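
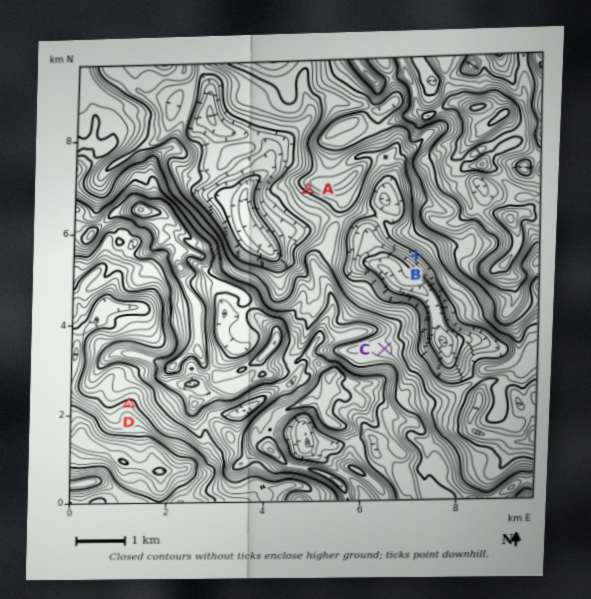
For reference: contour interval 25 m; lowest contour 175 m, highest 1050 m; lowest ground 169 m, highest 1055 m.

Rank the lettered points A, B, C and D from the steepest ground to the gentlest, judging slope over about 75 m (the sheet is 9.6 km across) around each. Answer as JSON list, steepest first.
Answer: ["B", "A", "D", "C"]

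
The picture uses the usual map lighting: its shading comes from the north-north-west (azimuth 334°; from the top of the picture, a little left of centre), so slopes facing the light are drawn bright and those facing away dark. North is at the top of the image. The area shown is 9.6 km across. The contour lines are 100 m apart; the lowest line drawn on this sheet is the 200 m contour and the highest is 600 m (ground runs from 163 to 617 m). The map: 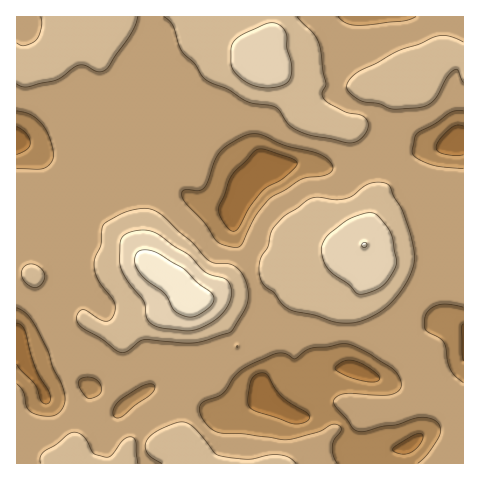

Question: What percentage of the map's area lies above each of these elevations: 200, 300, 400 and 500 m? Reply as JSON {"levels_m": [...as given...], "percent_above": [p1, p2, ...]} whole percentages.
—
{"levels_m": [200, 300, 400, 500], "percent_above": [96, 83, 30, 7]}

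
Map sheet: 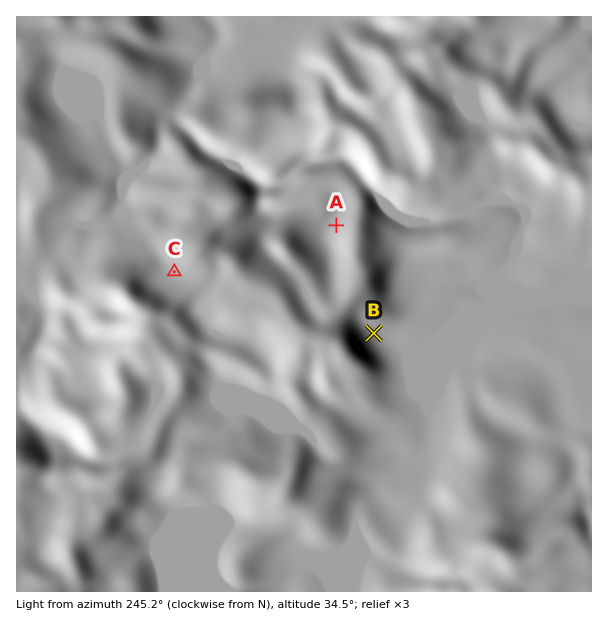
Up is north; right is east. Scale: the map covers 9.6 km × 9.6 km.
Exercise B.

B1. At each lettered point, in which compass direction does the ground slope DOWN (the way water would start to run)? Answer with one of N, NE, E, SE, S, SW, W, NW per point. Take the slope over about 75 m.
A NW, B SE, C NW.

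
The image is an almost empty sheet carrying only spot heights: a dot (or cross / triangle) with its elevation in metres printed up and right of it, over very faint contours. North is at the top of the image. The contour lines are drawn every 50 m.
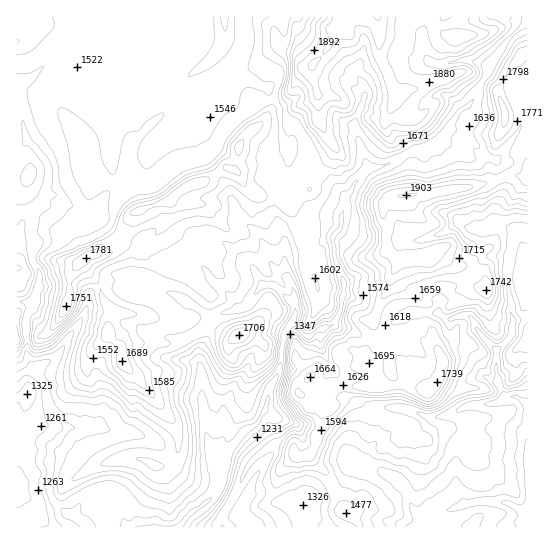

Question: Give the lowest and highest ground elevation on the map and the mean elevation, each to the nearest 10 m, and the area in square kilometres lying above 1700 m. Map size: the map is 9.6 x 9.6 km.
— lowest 1090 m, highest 2010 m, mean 1520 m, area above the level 14.9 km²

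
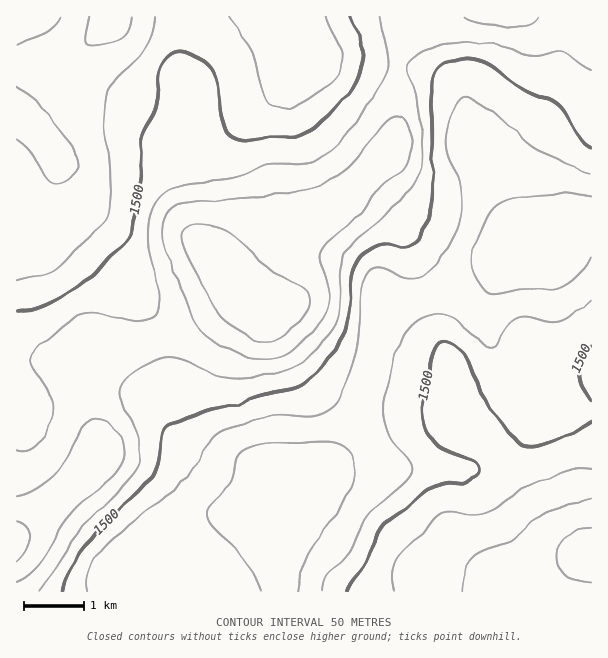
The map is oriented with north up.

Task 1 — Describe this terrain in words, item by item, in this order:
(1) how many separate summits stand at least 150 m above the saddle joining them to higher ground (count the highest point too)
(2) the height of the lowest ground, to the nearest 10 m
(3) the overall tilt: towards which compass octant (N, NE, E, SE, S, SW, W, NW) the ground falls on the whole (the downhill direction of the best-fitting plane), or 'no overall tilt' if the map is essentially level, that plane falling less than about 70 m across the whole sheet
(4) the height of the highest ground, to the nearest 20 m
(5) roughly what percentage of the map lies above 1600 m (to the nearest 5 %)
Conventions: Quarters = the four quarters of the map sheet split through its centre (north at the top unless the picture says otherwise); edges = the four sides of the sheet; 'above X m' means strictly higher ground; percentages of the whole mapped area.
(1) Counting only tops that stand 150 m proud, the map has 2 summits.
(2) About 1360 m is the lowest elevation on the sheet.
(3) No overall tilt - high and low ground are spread across the sheet.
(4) The highest ground is at about 1680 m.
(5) Roughly 15 % of the ground is higher than 1600 m.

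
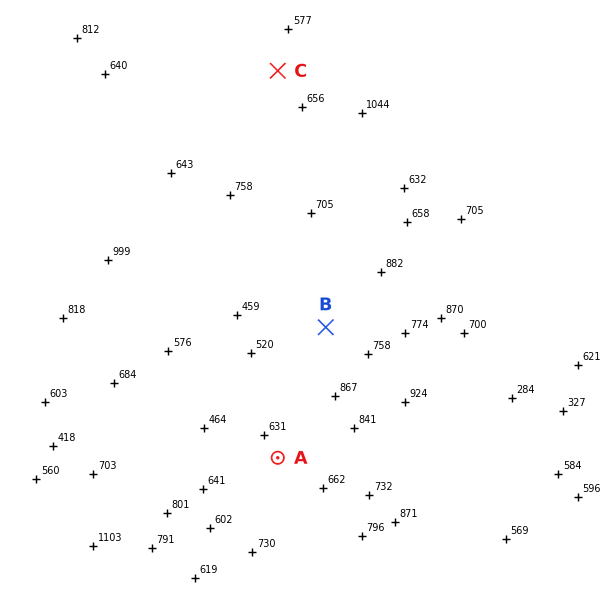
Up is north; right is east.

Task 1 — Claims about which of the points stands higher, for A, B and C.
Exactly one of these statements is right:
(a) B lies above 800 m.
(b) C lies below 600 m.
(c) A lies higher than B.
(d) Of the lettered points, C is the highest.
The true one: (b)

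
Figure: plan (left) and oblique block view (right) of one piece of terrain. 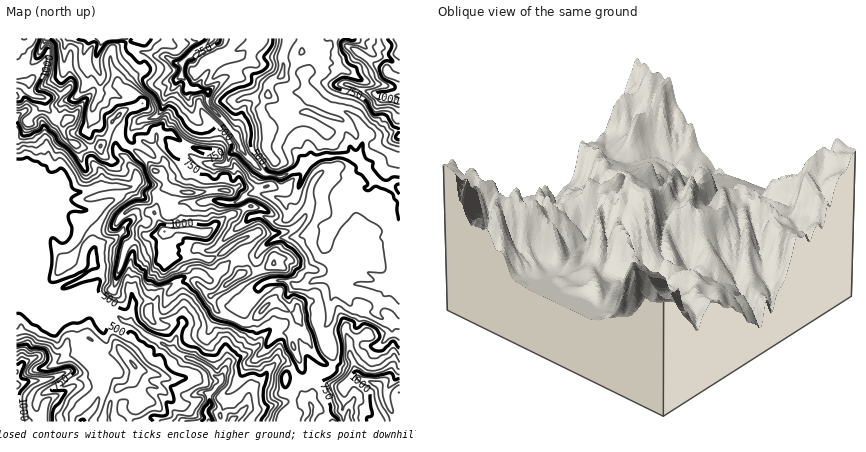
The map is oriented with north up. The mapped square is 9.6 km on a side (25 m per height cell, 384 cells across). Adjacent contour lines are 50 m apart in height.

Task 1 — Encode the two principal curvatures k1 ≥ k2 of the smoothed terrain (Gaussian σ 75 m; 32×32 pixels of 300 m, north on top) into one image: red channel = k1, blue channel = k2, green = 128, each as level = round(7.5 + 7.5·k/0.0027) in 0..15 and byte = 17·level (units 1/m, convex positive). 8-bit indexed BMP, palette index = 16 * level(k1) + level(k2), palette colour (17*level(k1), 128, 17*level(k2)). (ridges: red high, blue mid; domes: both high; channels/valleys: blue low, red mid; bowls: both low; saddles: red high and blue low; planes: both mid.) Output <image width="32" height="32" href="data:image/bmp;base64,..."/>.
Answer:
<image width="32" height="32" href="data:image/bmp;base64,Qk02CAAAAAAAADYEAAAoAAAAIAAAACAAAAABAAgAAAAAAAAEAAATCwAAEwsAAAABAAAAAAAAAIAAABGAAAAigAAAM4AAAESAAABVgAAAZoAAAHeAAACIgAAAmYAAAKqAAAC7gAAAzIAAAN2AAADugAAA/4AAAACAEQARgBEAIoARADOAEQBEgBEAVYARAGaAEQB3gBEAiIARAJmAEQCqgBEAu4ARAMyAEQDdgBEA7oARAP+AEQAAgCIAEYAiACKAIgAzgCIARIAiAFWAIgBmgCIAd4AiAIiAIgCZgCIAqoAiALuAIgDMgCIA3YAiAO6AIgD/gCIAAIAzABGAMwAigDMAM4AzAESAMwBVgDMAZoAzAHeAMwCIgDMAmYAzAKqAMwC7gDMAzIAzAN2AMwDugDMA/4AzAACARAARgEQAIoBEADOARABEgEQAVYBEAGaARAB3gEQAiIBEAJmARACqgEQAu4BEAMyARADdgEQA7oBEAP+ARAAAgFUAEYBVACKAVQAzgFUARIBVAFWAVQBmgFUAd4BVAIiAVQCZgFUAqoBVALuAVQDMgFUA3YBVAO6AVQD/gFUAAIBmABGAZgAigGYAM4BmAESAZgBVgGYAZoBmAHeAZgCIgGYAmYBmAKqAZgC7gGYAzIBmAN2AZgDugGYA/4BmAACAdwARgHcAIoB3ADOAdwBEgHcAVYB3AGaAdwB3gHcAiIB3AJmAdwCqgHcAu4B3AMyAdwDdgHcA7oB3AP+AdwAAgIgAEYCIACKAiAAzgIgARICIAFWAiABmgIgAd4CIAIiAiACZgIgAqoCIALuAiADMgIgA3YCIAO6AiAD/gIgAAICZABGAmQAigJkAM4CZAESAmQBVgJkAZoCZAHeAmQCIgJkAmYCZAKqAmQC7gJkAzICZAN2AmQDugJkA/4CZAACAqgARgKoAIoCqADOAqgBEgKoAVYCqAGaAqgB3gKoAiICqAJmAqgCqgKoAu4CqAMyAqgDdgKoA7oCqAP+AqgAAgLsAEYC7ACKAuwAzgLsARIC7AFWAuwBmgLsAd4C7AIiAuwCZgLsAqoC7ALuAuwDMgLsA3YC7AO6AuwD/gLsAAIDMABGAzAAigMwAM4DMAESAzABVgMwAZoDMAHeAzACIgMwAmYDMAKqAzAC7gMwAzIDMAN2AzADugMwA/4DMAACA3QARgN0AIoDdADOA3QBEgN0AVYDdAGaA3QB3gN0AiIDdAJmA3QCqgN0Au4DdAMyA3QDdgN0A7oDdAP+A3QAAgO4AEYDuACKA7gAzgO4ARIDuAFWA7gBmgO4Ad4DuAIiA7gCZgO4AqoDuALuA7gDMgO4A3YDuAO6A7gD/gO4AAID/ABGA/wAigP8AM4D/AESA/wBVgP8AZoD/AHeA/wCIgP8AmYD/AKqA/wC7gP8AzID/AN2A/wDugP8A/4D/ANaU13R1g6XHlqSUg7SSxZDV1qG2pcjIqJO3o8SoloWnxnL4lnWGg8eFlrjIlLbI1KC3l4OFksSWdIaVxJWFt5bGdJDDxqaVlMeWlpW2dJORsOiXdJXIyIaFhbfIY4TFx/b29/WRpYaFlsaXpba3uNmhgdZ1gpX5hZakteb39+ij9nCAsvi0hXZkxti2hpanoMOAt9eUgMTVhKWClNZUdbbI9+ejk3R2lrfohYWnkXClyIODtPiBg/ekxWLmpnWFtqaVppO3lsek6JWWkpGkt7inc4els8W0xdeCc+aUlIG1lIR0dKenloSVloCkyJKXuKVklqaUtba2xoKk+KTrxYSXhnZ2hoaWloSCt9akdGWFxtfn1rd1dfiDlYPolJSDloeHh4eIh4eDpJO3s9iFdHb3hXaD+LbV6YOno5WVhpaGh4eHhoWGhMX3gpSDxpV0x/eEhYWE2KK3tZeFdZiHhoaHh5aVlpaDpfZhpLWhosbmc/i1g3CQoHFylIWGhoaGdnd3hdiGhZaD+ICUyOmVkXGjc/n25bbolba2h4eHh4eHd3d1uMiGdYT3oKe3ycfG9/aTk5ST69jYlXWXh4eIiIaHh4amhqdkg8fjhaamhoSBkPa1pYDGl5WFdneYh4eHhoeHl4d2p6W0oLTYxti2xfi3gNT42MGzg4Z2h4iHh4eGh4eHh4eXlrX3kKSTtbXHlvjGgJLWgYPnlnaGh4eHiIZ3d4eYhoV0g+j21uhklYV1pub30uLXg5bHh4aHh4eHhod3h4eWt8ejgaWixIWTooCAkJDTo4GDc7eHdoeXl5iGh4eHdoWigZOCcYPDx+b35fb498Pl9+iBx4eHhoaGhYWHd4d2dOe2lKe0YPnHhYWXlMfXlYCwkLO2uIeHl4SXhnZ2hoV094HGx4DT5seFloCAoOhwkfvYknG1x7eFhZeXhZaEk5b21OeCxbaVpXS09/rUkKDpt4aVlaOig4SnhpXGpWG29rWk5qSUt7eV5sV0ldeAl9eXh4eFmJiFppWV2NPYgOfEgYTEtoOU2NemZHTWoIJ2x6iXh5enlqaUc3W1sPTD1frGcbb5pIGw5oWT17CQpZbXhoaGh5anlHK1lLaTpOeRgPaAhqXF+8eRp5H10OnYpLaVl5eWhIR1ZJbHpaT01uT2kMSlpsbGk4LFcLCQp6i1x7Z1hnWWtrb19vblt+eBYPeTlYPYppJ0lIDTxMWTdIS39reGlqbW95Fxo8WVxuiBtXSTtraGt7jIoOjWlaeXlmOD53V1hoWSdKbppKeg95LGlKHopnaUk4DEgMbnp4aFprfWlpeGhZX4xIS2p+fgkqOjs6Hl49i3t7jW0HC0loZldeeGl5aD9KGUlsY="/>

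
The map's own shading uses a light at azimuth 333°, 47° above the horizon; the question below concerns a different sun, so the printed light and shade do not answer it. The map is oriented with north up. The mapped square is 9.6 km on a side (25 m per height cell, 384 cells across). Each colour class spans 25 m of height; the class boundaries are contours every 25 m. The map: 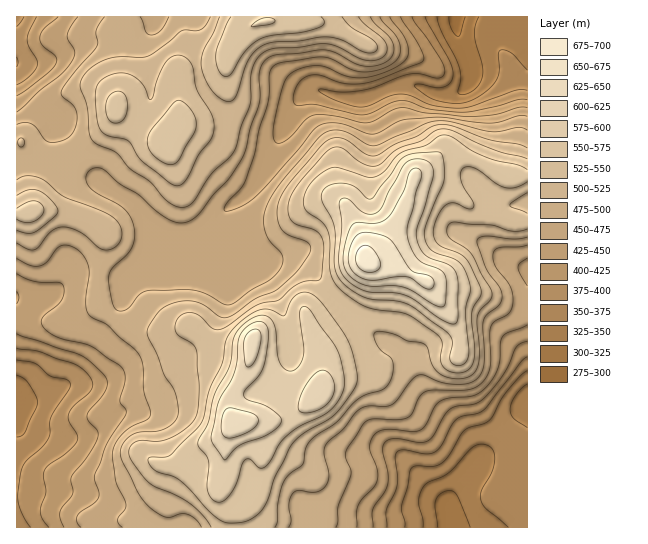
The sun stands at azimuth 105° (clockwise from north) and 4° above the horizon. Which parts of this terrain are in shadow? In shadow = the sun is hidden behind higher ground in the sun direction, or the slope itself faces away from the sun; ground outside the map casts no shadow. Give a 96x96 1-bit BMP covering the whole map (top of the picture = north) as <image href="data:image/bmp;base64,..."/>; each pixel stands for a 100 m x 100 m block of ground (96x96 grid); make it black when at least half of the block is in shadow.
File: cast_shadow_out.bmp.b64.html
<image width="96" height="96" href="data:image/bmp;base64,Qk2+BAAAAAAAAD4AAAAoAAAAYAAAAGAAAAABAAEAAAAAAIAEAAATCwAAEwsAAAIAAAAAAAAA////AAAAAAAB4AAAeAAAAAAAGAAH4AAA+AAAAAAAGAAf4AAA+AAAAAAAOAA/4AAA8AAAAAAAOAA/wAAB8AAAAAAAOAAAAAAB8AAAAAAAEAAAAAAA8AAAAAAAAAAAAAYAeAAAAAAAAAAAAA8AeAAAAAAAAAAAAD8AfAAAAAAAAAAAD/8AfAAAAAAAAAAAP/8A/AAAAAAAAAAA//4AfAAAAAAAAAAD//4APAAAAAAAAAAf//4AHAAAAAAAAAB///4HmAAAAAAAAAD///4f/AAAAAAAAAD///5//gAAAAAAAAD//////gAAAAAAAAD//////wAAAAAAAAD//////wAAAAAAAAD//////wAAAAAAAAD//////gAAAAAAAAD//////gAMAAAAAAB//////gAeAAAAAAB//////wAfAAAAAAD//////wA/AAAAAAD//////4AfAAAAAAD//////8AfAAAAAAB//////+APAAAHAAAf/////+ACAAAPgAAAOB///+AAAAAfwAAAAAP//+AAAAA/wAAAAAAf//AAAAA/4AAAAAAP//AAAAA/4AAAAAAP//AMAAA/wAAAAAAf//AcAAAPwAAAAAA///gcAAAAAAAAAAD///g8AAAAAAAAAAP///w4AAAcAAAAAAf///x4AAA8AAAAAAf///74AAA4AAAAAAD4f//4AAA4AAAAAAAAH//4AAAAAAAAEAAAB//8BwAAAAAAEAAAA//8PwAAAAAAAAAAA//8/wAAAAAAAAAAAH///wAAAAAAAAAAAAf//wAAAAAAAAAAAAP//4AAAAAAAAAAAA///4AAAAAAAAAAAB///4AAAAAAAAAAAH///4AAAAAAAAAAAf///4AAAAAAAAAAB////4AAAAAAAAAAH////4AAAAAAAAAAH////wAAAAAAAAAAP////ggAAAAAAAAAH////DwAAAAAAAAAH///+H4AAADAAAAAD///8H4AAADAAAAAB///8H8AAADAAAAAAf//4H8AAACAAAAAAH//wH+AAACAAAAAAH//wP+AAAAAAAAAAD//wP/AAAAAAAAAAD//wf/AAAAAAAAAAD//w//AAAAAAAAAAB//w//gAAAAAAAAAA//5//gAAAAAAOAAA//5//wAAAAAAfAAAf/5//+AAAAAAfAAAf/9///AAAADgPgAAP/8///AAAAPwPwAAH/4///AACA/4HwAAD/4///ADiB/4H4AAA/B///AHyB/4D4AAAOH///H/yD/4D4AAAAP/8A//zD/8B4AAAAP/8B//z3/8A4AAAAD/8D//z//8AAAAAAAD4A//j//4AAAAAAAAAAP8D//gAAAAAAAAAAD8D//AAAAAAAAAAAD8D//gAQHAAAAAAAB8D//gAwHAAAAAAAB4D//wB4PAAAAAAAD4D//wB4fgAAAAAAD4D//gB4fgAAAAAADwD4AAB4/gAAAAAAHwD4AAB5/wAAAAAAHgD4AAA9/4AAAAAAPgD8YAA//4AAAAAAPgD94AA//4AAAAAAPgD/8YB//8AAAAAAPgA="/>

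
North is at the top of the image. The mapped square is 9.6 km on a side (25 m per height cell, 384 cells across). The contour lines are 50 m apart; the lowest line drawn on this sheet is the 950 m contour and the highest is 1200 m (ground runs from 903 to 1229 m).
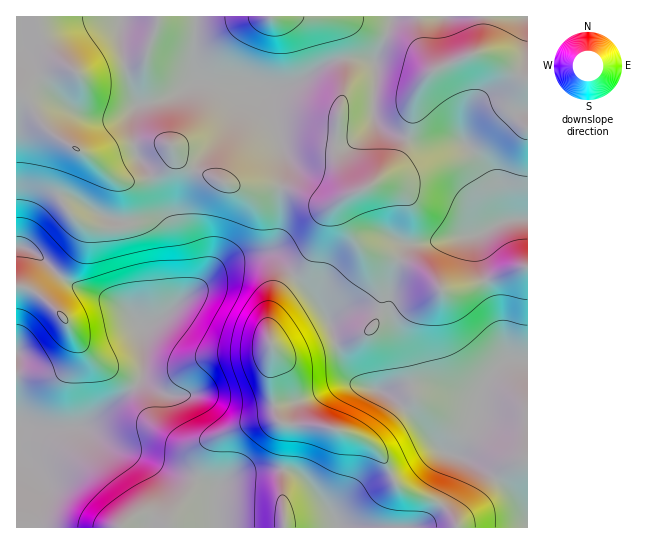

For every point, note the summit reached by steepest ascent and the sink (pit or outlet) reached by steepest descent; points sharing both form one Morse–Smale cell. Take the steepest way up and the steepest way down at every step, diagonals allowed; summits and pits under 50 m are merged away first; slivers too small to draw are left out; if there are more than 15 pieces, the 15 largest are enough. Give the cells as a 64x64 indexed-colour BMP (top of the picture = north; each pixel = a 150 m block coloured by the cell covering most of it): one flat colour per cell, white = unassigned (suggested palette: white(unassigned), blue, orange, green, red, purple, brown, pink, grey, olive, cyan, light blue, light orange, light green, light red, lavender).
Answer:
<image width="64" height="64" href="data:image/bmp;base64,Qk12CAAAAAAAAHYAAAAoAAAAQAAAAEAAAAABAAQAAAAAAAAIAAATCwAAEwsAABAAAAAAAAAA////ALR3HwAOf/8ALKAsACgn1gC9Z5QAS1aMAMJ34wB/f38AIr28AM++FwDox64AeLv/AIrfmACWmP8A1bDFADMzMzMzMzMzMzMzMzMzMzMzMzMzREREREREREZmZmZmMzMzMzMzMzMzMzMzMzMzMzMzMzNERERERERERmZmZmYzMzMzMzMzMzMzMzMzMzMzMzMzNERERERERERmZmZmZTMzMzMzMzMzMzMzMzMzMzMzMzNEREREREREZmZmZmZlMzMzMzMzMzMzMzMzMzMzMzMzM0RERERERmZmZmZmZlUzMzMzMzMzMzMzMzNEMzMzMzM0RERERERmZmZmZmZlVTMzMzMzMzMzMzM0RERDMzMzM0RERERERmZmZmZmZlVVMzMzMzMzMzMzNERERERERERERERERERGZmZmZmZVVVUzMzMzMzMzMzRERERERERERERERERERGZmZmZmVVVVVTMzMzMzMzNERERERERERERERERERERGZmZmZlVVVVVVMzMzMzM0RERERERERERERERERERERGZmZmZVVVVVVVUzMzMzM0RERERERERERERERERERERGZmZmZlVVVVVVVTMzMzNERERERERERERERERERERGZmZmZmZlVVVVVVVVMzMzMzNEREREREREREREREZmZmZmZmZmZlVVVVVVVVUzMzMzMzREREREREREREREZmZmZmZmZmZlVVVVVVVVVTMzMzMzM0RERERERERERERmZmZmZmZmZlVVVVVVVVVVMzMzMzMzNERERERERERERGZmZmZmZmZlVVVVVVVVVVUzMzMzMzMzNEREREREREREZmZmZmZmVVVVVVVVVVVVVTMzMzMzMzM0RERERERERERmZmZmZlVVVVVVVVVVVVVVMzMzMzMzMzNERERERERERGZmZmZmVVVVVVVVVVVVVVUzMzMzMzMzM0REREREREREZmZmZmVVVVVVVVVVVVVVVTMzMzMzMzMzRERERERERERmZmZmZVVVVVVVVVVVVVVVMzMzMzMzMzNERERERERERGZmZmZVVVVVVVVVVVVVVVUzMzMzMzMzM0REREREREREZmZmZlVVVVVVVVVVVVVVVTMzMzMzMzMzRERERERERERmZmZmVVVVVVVVVVVVVVVVMzMzMzMzMzM0RERERERERGZmZmVVVVVVVVVVVVVVVVUzMzMzMzMzMzNEREREREREZmZmaFVVVVVVVVVVVVVVVTMzMzMzMzMzMzFERERERERmZmaIiIiIhVVVVVVVVVVVMzMzMzMzMzMzERREREREREZmaIiIiIiFVVVVVVVVVVUzMzMzMzMzMzMREURERERERmZoiIiIiIVVVVVVVVVVVTMzMzMzMzMzMxERFEREREREZoiIiIiIhVVVWZmVVVVVMzMzMzMzMzMzERERRERERERIiIiIiIiFVVWZmZmZVVUzMzMzMzMzMzMREREURERERCKIiIiIiIhVmZmZmZmZlTMzMzMzMzMzMxEREREURERCIiiIiIiIiJmZmZmZmZmZMzMzMzMzMzMzEREREREREiIiKIiIiIIimZmZmZmZmZkTMzMzMzMzMzERERERERERIiIoiIiCIiIimZmZmZmZmREzMzMzMzMzMRERERERERESIiKIiCIiIiIiIiIpmZmZETMzMzMzMzMxERERERERERIiIoiCIiIiIiIiIiIpmZkREzMzMzMxEREREREREREREiIiiIIiIiIiIiIiIiIimRETMzMzERERERERERERERESIiIogiIiIiIiIiIiIiIiEREzMxERERERERERERERERIiIiIiIiIiIiIiIiIiIiIREREREREREREREREREREREiIiIiIiIiIiIiIiIiIiIhERERERERERERERERERERESIiIiIiIiIiIiIiIiIiIiERERERERERERERERERERERIiIiIiIiIiIiIiIiIiIiIREREREREREREREREREREREiIiIiIiIiIiIiIiIiIiIhERERERERERERERERERERERIiIiIiIiIiIiIiIiIiIiEREREREREREREREREREREREiIiIiIiIiIiIiIiIiIiIREREREREREREREREREREREiIiIiIiIiIiIiIiIiIiIhERERERERERERERERERERESIiIiIiIiIiIiIiIiIiIiERERERERERERERERERERERIiIiIiIiIiIiIiIiIiIiIRERERERERERERERERERERIiIiIiIiIiIiIiIiIiIiIhEREREREREREREREREREREiIiIiIiIiIiIiIiIiIiIiERERERERERERERERERERESIiIiIiIiIiIiIiIiIiIiIRERERERERERERERERERESIiIiIiIiIiIiIiIiIiIiIhERERERERERERERERERERIiIiIiIiIiIiIiIiIiIiIiERERERERERERERERF3d3d3dyIiIiIiIiIiIiIiIiIiIRERERERERERERERd3d3d3d3ciIiIiIiIiIiIiIiIiIhERERERERERERERd3d3d3d3d3ciIiIiIiIiIiIiIiIiERERERERERERERF3d3d3d3d3d3ciInIiIiIiIiIiIiIREREREREREREREXd3d3d3d3d3d3d3ciIiIiIiIiIiIhERERERERERERERd3d3d3d3d3d3d3d3IiIiIiIiIiIiERERERERERERERF3d3d3d3d3d3d3d3ciIiIiIiIiIiIREREREREREREREXd3d3d3d3d3d3d3d3IiIiIiIiIiIhERERERERERERERF3d3d3d3d3d3d3d3ciIiIiIiIiIi"/>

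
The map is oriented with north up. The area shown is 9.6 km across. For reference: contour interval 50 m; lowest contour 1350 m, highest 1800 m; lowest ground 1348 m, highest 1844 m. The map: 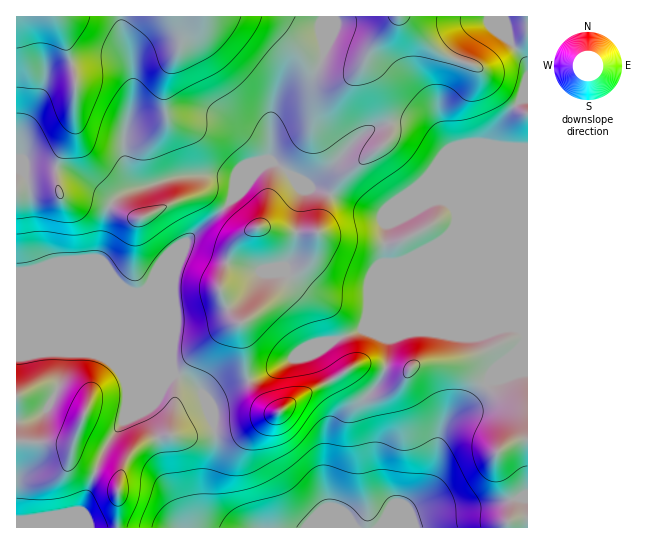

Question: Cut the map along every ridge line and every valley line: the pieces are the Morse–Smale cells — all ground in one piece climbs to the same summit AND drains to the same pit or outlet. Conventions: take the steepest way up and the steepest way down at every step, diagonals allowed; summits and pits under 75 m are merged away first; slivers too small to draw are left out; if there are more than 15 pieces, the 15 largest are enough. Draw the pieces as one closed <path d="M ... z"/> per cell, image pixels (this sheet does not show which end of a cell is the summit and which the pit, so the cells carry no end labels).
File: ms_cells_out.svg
<path d="M527 16l-510 0-1 339 13 1 16-4 50 1 56 23 26-1 17 9 7 7 12 25 0-5-4-10 6-5 20-11 32-12 27-16 25-9 15-8 27-11 52 2-16 4-9 6 0 14-5 22-16 20-4 9 9 33 4 38 8 17 9 11 8 21 2 2 124 0z"/><path d="M69 352l-24 0-29 5 0 170 219 1-17-8-6-6-4-9 0-20 8-32 0-18-3-18-12-26-7-7-17-9-26 1-56-23z"/><path d="M366 329l-5 0-67 28-24 15-35 13-26 16 4 10 3 42-8 32 0 20 4 9 6 6 19 8 166-1-10-22-9-11-8-17-4-38-9-33 4-9 16-20 5-22 0-14 9-6 16-4z"/>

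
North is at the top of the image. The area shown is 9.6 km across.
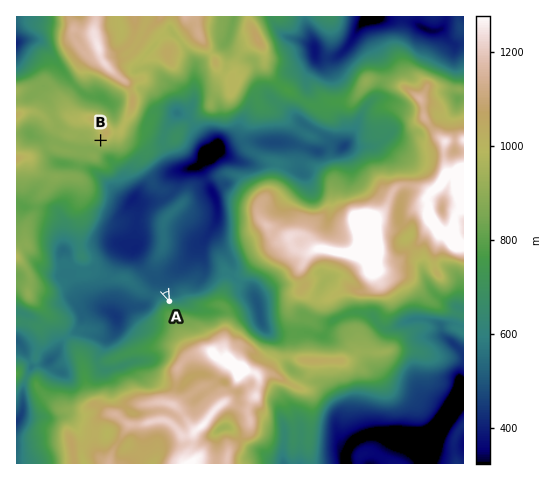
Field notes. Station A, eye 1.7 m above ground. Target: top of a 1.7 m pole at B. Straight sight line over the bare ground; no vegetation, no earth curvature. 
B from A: yes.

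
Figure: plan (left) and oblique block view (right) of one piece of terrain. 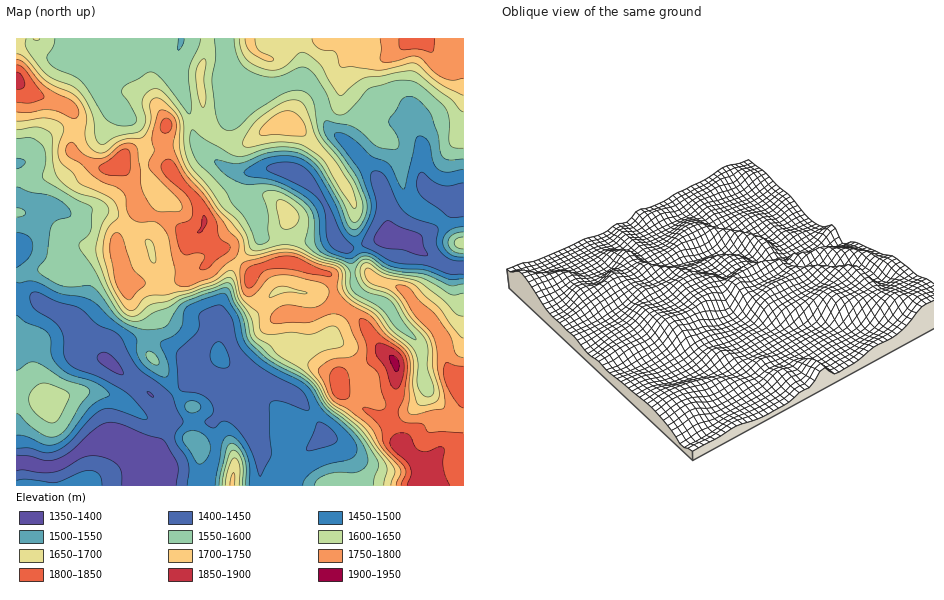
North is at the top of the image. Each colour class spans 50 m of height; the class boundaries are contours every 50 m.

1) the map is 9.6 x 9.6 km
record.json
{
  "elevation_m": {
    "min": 1360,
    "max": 1910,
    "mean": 1600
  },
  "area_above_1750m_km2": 15.3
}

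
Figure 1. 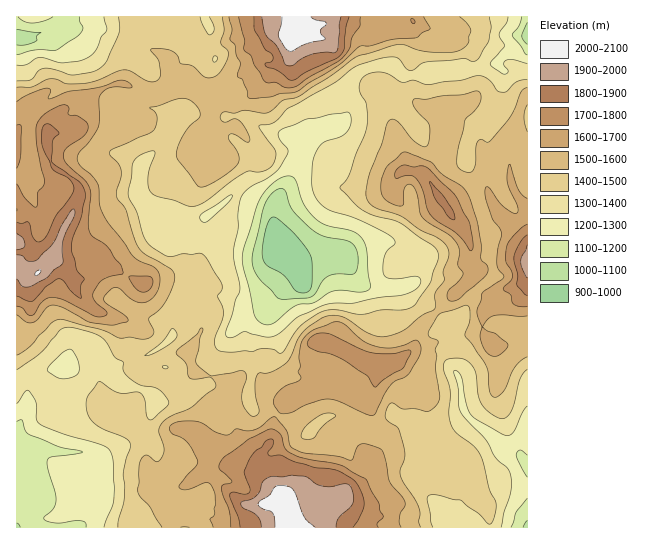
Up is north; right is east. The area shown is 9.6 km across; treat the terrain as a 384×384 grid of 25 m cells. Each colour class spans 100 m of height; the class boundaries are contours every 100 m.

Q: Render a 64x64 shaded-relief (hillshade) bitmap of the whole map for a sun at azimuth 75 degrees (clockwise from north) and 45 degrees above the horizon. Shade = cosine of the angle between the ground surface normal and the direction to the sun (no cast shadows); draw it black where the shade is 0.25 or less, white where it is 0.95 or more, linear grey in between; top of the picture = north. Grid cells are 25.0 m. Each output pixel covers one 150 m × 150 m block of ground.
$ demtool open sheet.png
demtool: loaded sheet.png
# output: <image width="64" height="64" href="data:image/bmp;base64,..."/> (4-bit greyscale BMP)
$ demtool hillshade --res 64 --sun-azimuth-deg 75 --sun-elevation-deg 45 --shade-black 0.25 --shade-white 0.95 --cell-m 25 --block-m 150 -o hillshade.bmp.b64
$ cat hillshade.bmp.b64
<image width="64" height="64" href="data:image/bmp;base64,Qk12CAAAAAAAAHYAAAAoAAAAQAAAAEAAAAABAAQAAAAAAAAIAAATCwAAEwsAABAAAAAAAAAAAAAAABEREQAiIiIAMzMzAERERABVVVUAZmZmAHd3dwCIiIgAmZmZAKqqqgC7u7sAzMzMAN3d3QDu7u4A////AEaJmql2VEeYd4h3ZXYhVjNGne3N3MzL3t3u3KqXbO7tV4mZmYhkRod3dnmZlhBENEe+7KvMzdze3e/bqXVs7tyImZmYeJY1d3Zpu5iEADRWaN/rmave7d3O/8qHRZ3u3JqYiJh4pzNWZpuqqEADdUd67sqZrO/t3e/9p3ZYzu7cmpd3iHioMkZouImoIEmENFvuy6mt/+3N7tqImHre3d2qh3eJibgyRWqoeahFh0NWiszMuq3/7d7sqZqnjO7N3qmHZ4matyNFipiIiHdkVnmqq8y7zd3M7tqruYit7s3umYh4mqu2I0aaiImGZleImqq7u7vdua3+yruXib3uze+IiJmaq5U0RqqHiIdmaIiqrMy7u8uHru3Lynibzu7d7YiJqZmXVEVWmnd3ZnmXeKvO7LqquXi93cy3erze7ty5mIh2dmVWZleYZmVXm7hWiu/9upqYirvN3JeszN7tuZlmZVZmZmd2eZZEVYvcqHZZ7/2pmZmaqs3biL3d3dp5u0VVZ3d3d3iblCR6zcuauFfe3LmZmZmb3dp5zd3clmrOVUZ4iId4mry2Roq7upvbZ7y7upmZdp3cuXrN7shUe96GRYmZiImqvMlmeImqrNtliauqmHVGrtqIis79hUWM3bhFiamImrqsyod3eJmt2VV4qqqXRGm9yImqzvxjNqzduWaKqpibuqu5d4iIma3IVnmqqpdoqazJq6rO/FM2re65iaqqmKu6mZh3iZiHnMl3eZqqh5qojMurqs/8Uzat7rqqu6l3rKd3mZh4mZibuoiJmZhoqoeKqqu73/pDNa3tu7vLl1e7dnm7qGaruqq6qXeIdnqodmeavLzv10M1rd2rvMuWSLlnmruWR8y6qqqrlVVXqYdmebzdzf6lQzary7u7y5VZt2mqmHZZ3cuqqqy1EliXZ5u6mt7u24dTFauqu8zLlnqVaJiqhVnd3bqqqqYAN3ic3cuXfO7bmWIXzLq8zMupiFNXeKzIV73uuau6hhAGrN3dy6l43cupYkvcu8ury5YyEliKzdpmnO7arLp1MBSbzu26qYi+2pdUjMuqZpy5QQElmr3d2meb3uy9ynVDNGjO7Kmql43bpzSbqZkUrKYyEnzd3LzJaKvO7c3bdWZDWLzKmqqXerqYInqYdxa8hCEq/+yYm8uJvM3t3tuXZ3Voqqmaqph3d4hRaoZmR7p0JL/9p2ac3Kq8zO3u3LqYdWiqmJmql1VEeZRJlURnqoZZ3tuWNa3ty7us3f/czdpSWKupeJqWM0NrqGZ2Mliqp2vNynRI3+7cuqze/9zO7EFZq6ZGmqhCNFest0IRRpu5rMy6mKrf/uypvd//7M7pM3mqgyaJmXMlVXrLYACInLvdy7vMzM7u25rM3//t3cdFialiJomZlSJFispAAMuHrf7LvN3t3dy6q8vf//7clVeamEE3mZmXMiOM2CAAvJWe/su83u7tyqqsy9///sllaJmWMTeZmYYyIW3nEBHexmzuy83u/+y6uquq3u7+t1Z3d3UyR5mHUyIQj+giIO/XSd7czd7/27qaupnO7v6mVlVWZURomGMSMQLP6DNDztc2ze3d3v7LuYrbic7u/ZZVM1ZmVWd1EBMQGP/XRnecyESu/t3O/supm8uIve79hlMzVmZUREICQQKO/6VqqXu4ZH7/7c7+ypmZqpit3u2FQzRWZkMjMlcwNs/9hqyWzKiGXP/t3/2XiHeKuqvN7ZUzNFZ2M0RGuRBa7+x5y3fsmZdI//3v6maId4q7urzcpjM0Z4ZVQ1rYAH3/64vHm8qZmEj/7d7YV5l3iru6qrunQ0V4h2VDW8UDzu7anJe+yodlff/c3ulXmYeJq6qpmqhlRniIZUNJlCru3LmreN7LY0nu7cze6meYh3iqu6iKupdWiJdmUzaZnf7cqJpp3ttCnv7czN7ad4dmeau8uIzduFaJmGZlVZvN7dyXmGne7DLP7czMzLqXZlaKu83Jre7aZ5mHdmZ2nMur3ZeXat3rE83LzMuquph2Z5u8zKrO7tt3mpdmZ3i9yXrdl5h63eoEy7vMy6qqqpdnmrzKnO7+yoeZmGVmesy3ac2omGnN6hS8vN3bqqqsuHeZrLnO7dypmZmXZVaKzKdpzcqZeM3KRc273uy6qr3ZeImrq+2pqqqZqpdUVovLhnm9y6l3vZqGrLvO7bqqvdp4iKuruGm7u6qqmFRXm7hnibu7uoacerh6u83cuqq7uYdmmYmGebuqqpmZZGirlnmaq7zLl3lozIerzcupmpmZh2eamYiJqHiqmJlkeamIqpqqvN2nZ5eLyomry5mbuqqpibuXd3iFWJmpqESJqqq6mamb3bdVmFe8qYd4m83KmZmrund2VlNpmJqpVYrNuruqqYreyGaHZ6zKmGZ73biJmsyXZ3U1Q3qYiaqYi8yqu6qqms3JiZh5u6mYh3q6iJqr3ZRGUiVUipmImqqruXm6mZmb3Kiah4q7qYd4iJiJmrzNtCMyRzOKqYiKqZmXeJd3d4vcqsyIiqmZhlZ3eJqrzMuUACVUAYqYecy4eIdmVWZ5q8zM3pmZh5mGZVaKu7zLumIiJTECmpmc/8mIdkRomazM3d7/d4mIiGZ2RYu7u6q6cRIjECWrqr7/2oiHeKu6q8ze7v9WiIiHZnU1m7uqqrtxABMTRqu7zv7bupmazLq97d7t7kRoqoZmdUaaqpmrumAAMxRmrLu9/uy7qXruyr3s3tze"/>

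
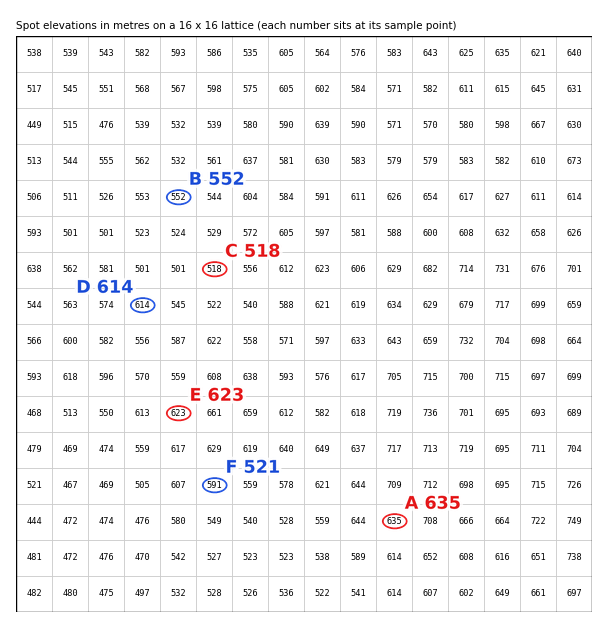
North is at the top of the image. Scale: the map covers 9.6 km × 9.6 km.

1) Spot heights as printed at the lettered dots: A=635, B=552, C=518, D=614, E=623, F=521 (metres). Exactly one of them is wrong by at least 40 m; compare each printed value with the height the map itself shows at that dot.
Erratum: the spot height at F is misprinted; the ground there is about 591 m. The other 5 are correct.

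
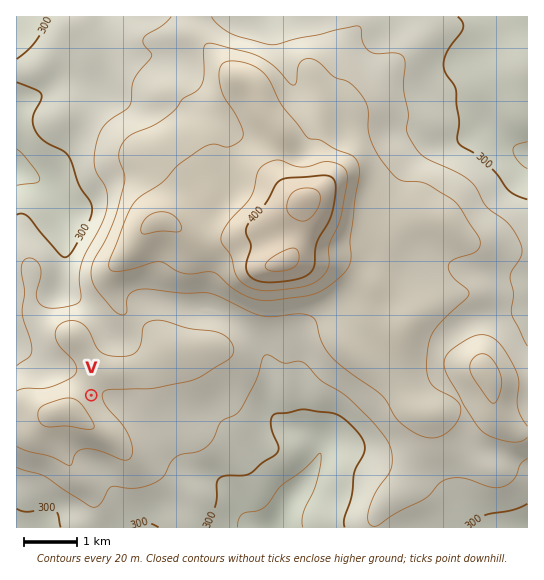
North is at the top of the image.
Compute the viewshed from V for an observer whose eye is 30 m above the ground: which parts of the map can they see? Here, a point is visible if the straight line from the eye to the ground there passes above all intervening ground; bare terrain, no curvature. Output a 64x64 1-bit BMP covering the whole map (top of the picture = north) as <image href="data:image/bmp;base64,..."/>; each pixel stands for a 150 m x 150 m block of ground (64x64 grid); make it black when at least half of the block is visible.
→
<image width="64" height="64" href="data:image/bmp;base64,Qk0+AgAAAAAAAD4AAAAoAAAAQAAAAEAAAAABAAEAAAAAAAACAAATCwAAEwsAAAIAAAAAAAAA////AAAAAAAAQB4AP/gAAAAAHgAf/AAAAAAeBB/8AAAAAB8MD/8AAAAAH5wP/4AQAAA//Af/wHAAAH8cA//g8AAA/h8D/+DwAAH+P4H/8HAAB/8/wf/4BAAP///h//gMAB//+AH/8BwAf//4A//wGA3///gH//AwD///+B//8DA////4P//wcP////h//+Dw////+H//weD////4f//D4P////B//4Pg////8H/zg+D////gf+OBwP///8B/x4DA////gH/fgADz/+AAf/8AAOB/4AH//wAA4H/gD///AADgf/B///4AAOB//////AAA4P////z4AADg////+HgAAOD////wEAAA4H///8AAAADgD//+AAAAAEAH//wAAAAAAAf//gAAAAAAA/z/AAAAAAAB8H/AAAAAAAAAE/AAAAAAAAAB8AAAAAIAAADwAAAABwAAAOAAAAAHAAADgAAAAA+AAAcAAAAAH8AABgAAAAA/4AAAAAAAAP/wAAAAAAAA//AAAAAAAAD/wAAAgAAAAP/AAAGAAAAA/8AAAQAAAAD/wAAAAAAAAIPAAAAAAAAAwMAAAAAAAADgwAAAAAAAAPDgAAAAAAAA/+AAAAAAAAD/8AAAAAAAAB/wAAAAAAAAD/AAAAAAAAAP4AAAAAAAAAfAAAAAAAAAB4AAAAAAAAAAAAAAAAAAAA=="/>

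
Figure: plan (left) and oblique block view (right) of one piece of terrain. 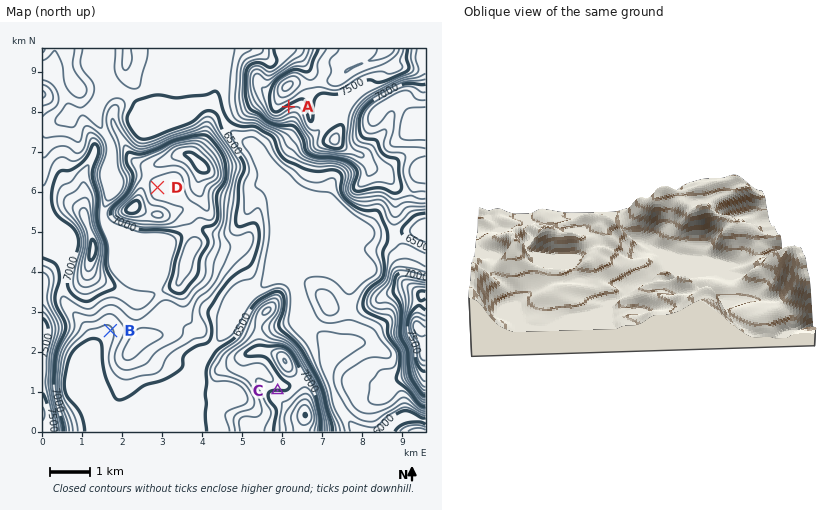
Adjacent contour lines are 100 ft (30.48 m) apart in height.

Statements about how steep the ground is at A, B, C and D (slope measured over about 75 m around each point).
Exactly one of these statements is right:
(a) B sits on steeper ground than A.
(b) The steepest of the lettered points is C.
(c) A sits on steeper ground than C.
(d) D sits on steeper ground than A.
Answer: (c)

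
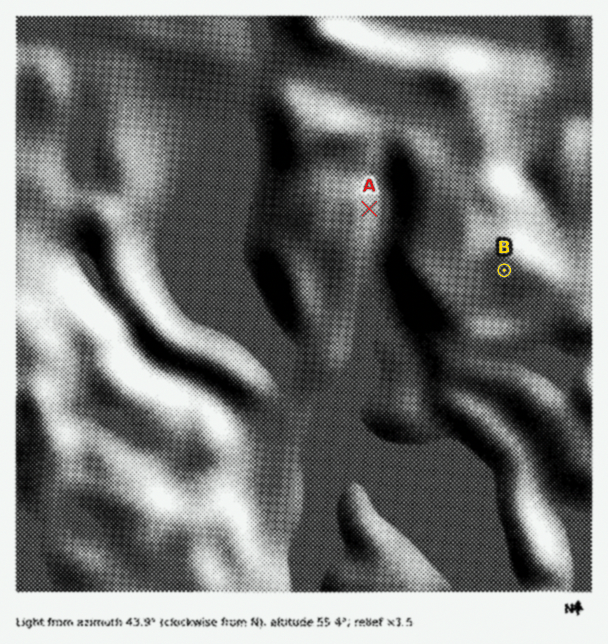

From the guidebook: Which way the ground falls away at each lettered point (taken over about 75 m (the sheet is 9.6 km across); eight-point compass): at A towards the E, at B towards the SE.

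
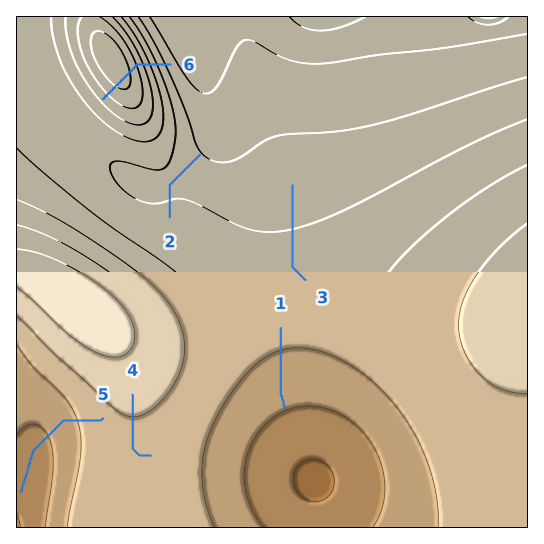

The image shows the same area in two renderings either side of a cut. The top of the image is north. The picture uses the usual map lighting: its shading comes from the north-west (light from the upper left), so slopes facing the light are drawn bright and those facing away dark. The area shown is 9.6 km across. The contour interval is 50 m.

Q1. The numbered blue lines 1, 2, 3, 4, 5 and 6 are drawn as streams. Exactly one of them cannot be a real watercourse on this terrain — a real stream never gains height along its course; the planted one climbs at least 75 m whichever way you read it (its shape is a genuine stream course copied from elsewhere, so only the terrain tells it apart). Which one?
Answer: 6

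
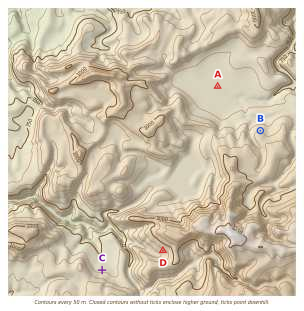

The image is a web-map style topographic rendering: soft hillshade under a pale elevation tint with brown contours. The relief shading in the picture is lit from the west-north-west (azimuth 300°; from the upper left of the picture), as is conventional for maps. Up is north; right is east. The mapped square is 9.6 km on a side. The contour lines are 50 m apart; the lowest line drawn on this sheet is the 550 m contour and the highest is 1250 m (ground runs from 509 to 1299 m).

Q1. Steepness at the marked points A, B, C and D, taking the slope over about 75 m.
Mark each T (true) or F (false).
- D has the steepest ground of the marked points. T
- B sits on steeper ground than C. T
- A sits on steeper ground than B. F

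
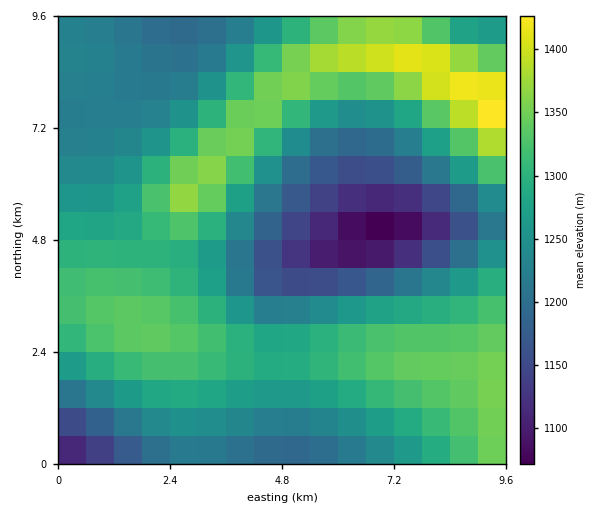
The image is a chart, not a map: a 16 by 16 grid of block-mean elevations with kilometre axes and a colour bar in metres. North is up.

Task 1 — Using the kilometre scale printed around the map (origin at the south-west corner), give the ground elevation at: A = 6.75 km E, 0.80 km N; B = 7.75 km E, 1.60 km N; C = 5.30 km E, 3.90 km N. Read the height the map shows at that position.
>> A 1257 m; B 1331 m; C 1149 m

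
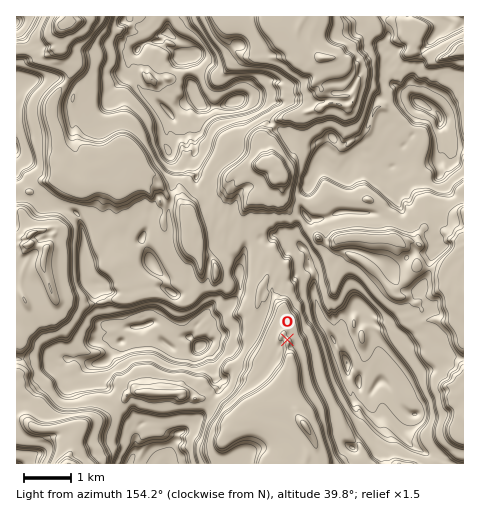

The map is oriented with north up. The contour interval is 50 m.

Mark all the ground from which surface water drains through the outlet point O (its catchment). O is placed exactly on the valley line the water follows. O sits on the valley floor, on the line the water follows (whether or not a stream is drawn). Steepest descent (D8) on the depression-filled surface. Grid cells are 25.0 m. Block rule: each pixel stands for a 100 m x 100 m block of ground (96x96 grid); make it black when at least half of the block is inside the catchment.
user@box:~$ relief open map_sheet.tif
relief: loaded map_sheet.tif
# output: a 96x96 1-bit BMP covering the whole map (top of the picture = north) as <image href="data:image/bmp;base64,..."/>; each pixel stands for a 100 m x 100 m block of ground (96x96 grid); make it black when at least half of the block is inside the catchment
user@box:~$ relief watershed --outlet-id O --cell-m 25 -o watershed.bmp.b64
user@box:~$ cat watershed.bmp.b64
<image width="96" height="96" href="data:image/bmp;base64,Qk2+BAAAAAAAAD4AAAAoAAAAYAAAAGAAAAABAAEAAAAAAIAEAAATCwAAEwsAAAIAAAAAAAAA////AAAAAAAAAAAAAAAAAAAAAAAAAAAAAAAAAAAAAAAAAAAAAAAAAAAAAAAAAAAAAAAAAAAAAAAAAAAAAAAAAAAAAAAAAAAAAAAAAAAAAAAAAAAAAAAAAAAAAAAAAAAAAAAAAAAAAAAAAAAAAAAAAAAAAAAAAAAAAAAAAAAAAAAAAAAAAAAAAAAAAAAAAAAAAAAAAAAAAAAAAAAAAAAAAAAAAAAAAAAAAAAAAAAAAAAAAAAAAAAAAAAAAAAAAAAAAAAAAAAAAAAAAAAAAAAAAAAAAAAAAAAAAAAAAAAAAAAAAAAAAAAAAAAAAAAAAAAAAAAAAAAAAAAAAAAAAAAAAAAAAAAAAAAAAAAAAAAAAAAAAAAAAAAAAAAAAAAAAAAAAAAAAAAAAAAAAAAAAAAeAAAAAAAAAAAAAB4/gAAAAAAAAAAAAP//gAAAAAAAAAAAAH//4AAAAAAAAAAAAH//+AAAAAAAAAAAAH///gAAAAAAAAAAAD///wAAAAAAAAAAAB///4AAAAAAAAAAAAf//4AAAAAAAAAAAAf//4AAAAAAAAAAAAP//wAAAAAAAAAAAAH//wAAAAAAAAAAAAD//wAAAAAAAAAAAAD//wAAAAAAAAAAAAD//wAAAAAAAAAAAAD//wAAAAAAAAAAAAD//wAAAAAAAAAAAAD//gAAAAAAAAAAAAD//gAAAAAAAAAAAAB//gAAAAAAAAAAAAB//gAAAAAAAAAAAAB//AAAAAAAAAAAAAB/+AAAAAAAAAAAAAA/8AAAAAAAAAAAAAABwAAAAAAAAAAAAAAAAAAAAAAAAAAAAAAAAAAAAAAAAAAAAAAAAAAAAAAAAAAAAAAAAAAAAAAAAAAAAAAAAAAAAAAAAAAAAAAAAAAAAAAAAAAAAAAAAAAAAAAAAAAAAAAAAAAAAAAAAAAAAAAAAAAAAAAAAAAAAAAAAAAAAAAAAAAAAAAAAAAAAAAAAAAAAAAAAAAAAAAAAAAAAAAAAAAAAAAAAAAAAAAAAAAAAAAAAAAAAAAAAAAAAAAAAAAAAAAAAAAAAAAAAAAAAAAAAAAAAAAAAAAAAAAAAAAAAAAAAAAAAAAAAAAAAAAAAAAAAAAAAAAAAAAAAAAAAAAAAAAAAAAAAAAAAAAAAAAAAAAAAAAAAAAAAAAAAAAAAAAAAAAAAAAAAAAAAAAAAAAAAAAAAAAAAAAAAAAAAAAAAAAAAAAAAAAAAAAAAAAAAAAAAAAAAAAAAAAAAAAAAAAAAAAAAAAAAAAAAAAAAAAAAAAAAAAAAAAAAAAAAAAAAAAAAAAAAAAAAAAAAAAAAAAAAAAAAAAAAAAAAAAAAAAAAAAAAAAAAAAAAAAAAAAAAAAAAAAAAAAAAAAAAAAAAAAAAAAAAAAAAAAAAAAAAAAAAAAAAAAAAAAAAAAAAAAAAAAAAAAAAAAAAAAAAAAAAAAAAAAAAAAAAAAAAAAAAAAAAAAAAAAAAAAAAAAAAAAAAAAAAAAAAAAAAAAAAAAAAAAAAAAAAAAAAAAAAAAAAAAAAAAAAAAAAAAAAAAAAAA="/>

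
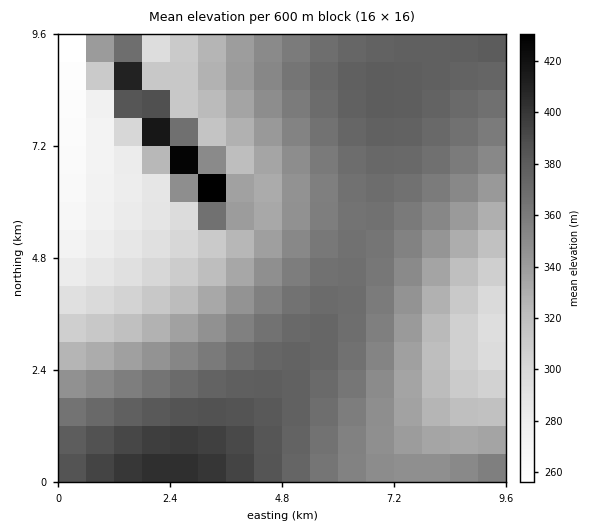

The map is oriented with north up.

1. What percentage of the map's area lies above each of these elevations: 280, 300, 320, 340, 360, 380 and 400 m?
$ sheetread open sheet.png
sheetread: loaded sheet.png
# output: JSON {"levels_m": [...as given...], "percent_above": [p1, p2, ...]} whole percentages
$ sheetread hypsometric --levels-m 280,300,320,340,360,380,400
{"levels_m": [280, 300, 320, 340, 360, 380, 400], "percent_above": [94, 87, 76, 62, 42, 11, 4]}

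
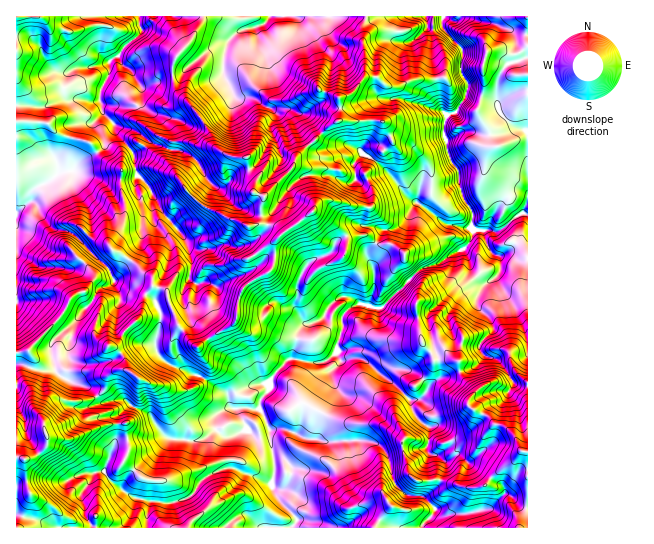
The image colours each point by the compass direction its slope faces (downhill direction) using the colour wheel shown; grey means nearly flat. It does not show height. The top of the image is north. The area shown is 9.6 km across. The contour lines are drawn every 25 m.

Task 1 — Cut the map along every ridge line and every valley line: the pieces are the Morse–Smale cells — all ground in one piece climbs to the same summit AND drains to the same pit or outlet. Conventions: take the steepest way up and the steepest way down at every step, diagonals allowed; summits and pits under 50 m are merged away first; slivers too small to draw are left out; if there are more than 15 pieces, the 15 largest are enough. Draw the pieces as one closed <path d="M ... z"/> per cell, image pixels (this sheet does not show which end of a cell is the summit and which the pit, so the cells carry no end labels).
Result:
<path d="M525 213l-8 3-9 7 8 8 0 8-4 8-9 8-9 0-7-10-3-14-10-2-5 14-6 6-14 7-11 8-16 4-39 39-9 1-11-4-12 3-8 8 0 14-6 14 0 8-7 8-8 4-12 0-15-4-8 1-14 15-4 7 0 7-9 12-1 8 4 4 5 14 2 2 16 0 20 10 12 0 5 2 39-1 16 4 10 13 7 26 11 12 16 1 11 10 2 5-12 14 0 3 104 0 1-313z"/><path d="M425 16l-58 1-4 22 2 19-1 20-14 17-11 3 1 21-10 6-34 33-4 11-28 28-3 6 0 18-2 3-9 3-13-7-8-1-27-14-16-14-13 11-2 12-8 9 16 35 0 13-11 18-2 2-12-4-2-9-22-18-17 18 2 5 11 5 12 1 18 13 5 13-6 27 4 13 7 8 36 14 23 15 3 3 3 13 27 1 3-11 8-9 2-10 13-16 8-5 5-24 8-11-9-14 0-7 1-19 11-20 22-10 8-13 15-7 8-8 14 2 6 2 13 0 5-2 6-5 11-19-13-12-14-18-15 3-11 5-8-1-9 3-11-8 0-8 4-8 8-2 8 4 6-7 2-7 6-3 10 0 12-8 10 0 16 7 27-8 0-12 3-8-7-10-9-54 1-14z"/><path d="M119 269l-10 8-14 2-12 13-10 4-14 23-28 30-15 5 0 173 275 1 6-9-14-14-11-18 9 2 7-6 3-6 0-11-8-7-10-2-2-26-12-22-32-1-11 7 0 14-11 10-10 2-18-1-12-4-18-24-14-5-8-7-23 3-12-15-17-5-11-6-6-6-5-20 1-9 25-23 24-31 6-1 6-5 0-4 7-7z"/><path d="M443 136l-26 7-16-7-10 0-12 8-10 0-6 3-2 7-6 7-8-4-5 0-6 5-1 13 4 5 7 3 9-3 8 1 11-5 15-3 14 18 13 12-11 19-6 5-5 2-13 0-6-2-14-2-8 8-15 7-8 13-22 10-11 20-1 26 9 14-8 11-4 25 17 4 16-2 11-10 0-8 6-14-2-10 10-12 7-3 16 4 9-1 39-39 19-5 8-7 14-7 6-6 4-10-1-22-9-14-4-14 0-12-10-13-2-17z"/><path d="M114 124l-10 7 0 15-6 6-17 9-8 10-12 1-14 11-9 4-6 7 0 5-16 14 1 140 14-4 28-30 14-23 10-4 12-13 8 0 11-4 9-10 2-7-1-1 5 2 11-16 3-24 9-12 1-10-4-10-13-14-3-20 10-7 2-8-12-9-11-1z"/><path d="M138 16l-122 1 1 195 15-13 0-5 6-7 9-4 14-11 12-1 8-10 13-6 10-9 0-15 9-8-10-10-3-20 9-19 0-12 8-5 6-8 18-18z"/><path d="M118 56l-9 6 0 12-9 19 1 16 2 4 12 12 18 4 12 9-2 8-10 7 2 14 2 8 12 12 4 10-1 10-9 12-3 24-12 16 24 19 2 9 12 4 13-20 0-13-16-35 8-9 2-12 9-9 4-2 16 14 48 22 9-3 2-3 0-18 3-6-11-6 3-13-7-8-2-12-18-2-16-10-2-11-11-18-23-24-4-18-11 2-8 6-13 2-9-14-12-9z"/><path d="M527 16l-82 0-2 2 1 12 19 20-2 23 7 10-3 15-8 13-10 4-2 3-1 19 3 4 2 17 10 13 0 12 4 14 9 14 0 18 5 2 12-2 8 3 20-16 5-3 6 1z"/><path d="M114 280l-4 5-7 2-6 4-5 11-8 7-7 10-25 23-1 9 5 20 6 6 11 6 17 5 12 15 23-3 8 7 14 5 16 22 7 5 20 2 15-2 11-10 0-14 15-8-3-12-23-16-39-16-7-8-4-13 6-27-5-13-15-11-15-3z"/><path d="M366 16l-69 1 32 37 3 7-9 38-18 14-7 0-7-4-22-1-18-11-16 0-12-24 3-29-16 5-28 24-9 2 4 18 23 24 11 18 2 11 16 10 18 2 2 12 7 8-3 12 2 3 10 3 27-27 4-11 34-33 10-6-1-21 11-3 11-13 4-8-2-35z"/><path d="M279 428l-10 2 3 21 2 6 9 2 8 7 0 11-8 11-9 0-1 2 10 15 14 14-4 9 129 0 1-3 10-11 0-8-8-9-19-2-11-12-7-26-10-13-16-4-39 1-5-2-12 0z"/><path d="M297 16l-94 0-11 23-16 18-4 17 10-1 24-21 21-9-3 11-1 19 12 24 16 0 18 11 22 1 7 4 7 0 18-14 9-38-3-7z"/><path d="M202 16l-63 0 2 15-18 18-4 6 1 7 12 9 9 14 13-2 12-7 5 0 5-19 16-18 11-18z"/><path d="M443 16l-18 1 7 20-1 14 9 54 3 7 7 3 7-5 8-12 3-15-7-10 2-23-19-20z"/><path d="M510 224l-13 8-8-3-5 2 3 14 7 10 7 1 11-9 4-8 0-8z"/>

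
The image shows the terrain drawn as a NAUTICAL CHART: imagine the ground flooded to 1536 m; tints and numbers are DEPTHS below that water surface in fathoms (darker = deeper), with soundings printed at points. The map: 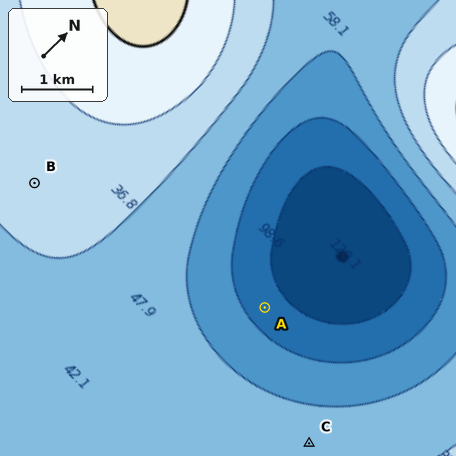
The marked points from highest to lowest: B C A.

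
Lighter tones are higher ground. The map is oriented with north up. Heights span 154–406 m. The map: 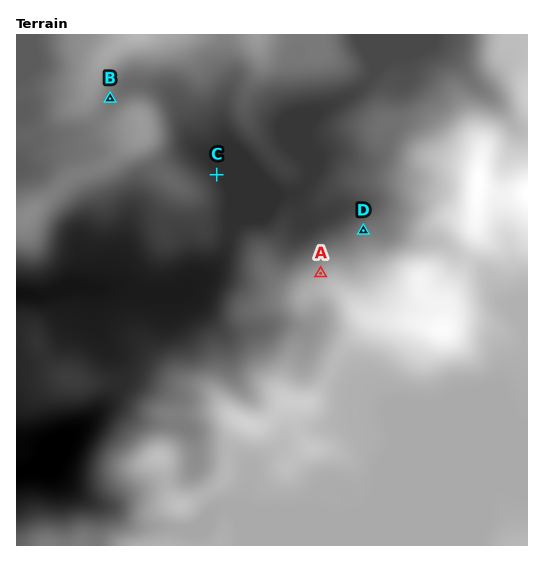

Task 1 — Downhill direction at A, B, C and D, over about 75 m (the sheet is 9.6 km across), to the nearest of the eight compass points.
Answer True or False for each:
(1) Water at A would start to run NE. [False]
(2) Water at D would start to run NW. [True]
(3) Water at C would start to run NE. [True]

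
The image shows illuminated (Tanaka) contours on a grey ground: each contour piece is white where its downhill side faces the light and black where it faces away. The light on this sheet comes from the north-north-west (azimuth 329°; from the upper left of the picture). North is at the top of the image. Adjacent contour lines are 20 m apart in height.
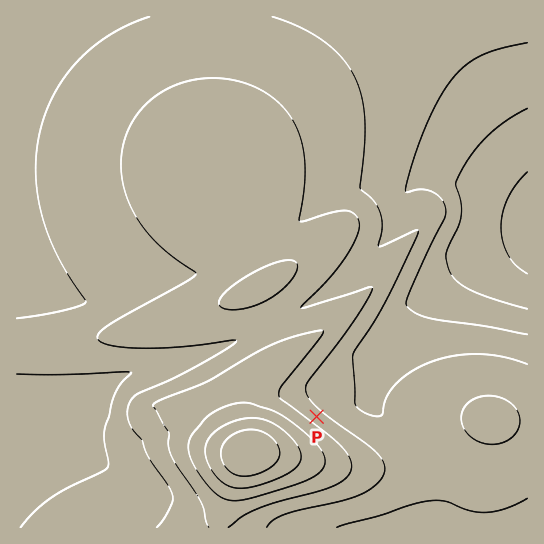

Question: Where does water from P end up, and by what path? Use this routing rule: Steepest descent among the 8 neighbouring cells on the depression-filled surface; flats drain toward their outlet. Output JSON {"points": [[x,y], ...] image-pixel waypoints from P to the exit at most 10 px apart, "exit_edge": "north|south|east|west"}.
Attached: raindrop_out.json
{"points": [[317, 417], [327, 406], [338, 401], [349, 401], [359, 401], [369, 397], [371, 386], [374, 375], [378, 365], [382, 354], [390, 343], [398, 333], [409, 322], [419, 311], [430, 301], [441, 290], [451, 279], [462, 269], [473, 262], [483, 259], [494, 254], [505, 250], [515, 246], [526, 242], [527, 241]], "exit_edge": "east"}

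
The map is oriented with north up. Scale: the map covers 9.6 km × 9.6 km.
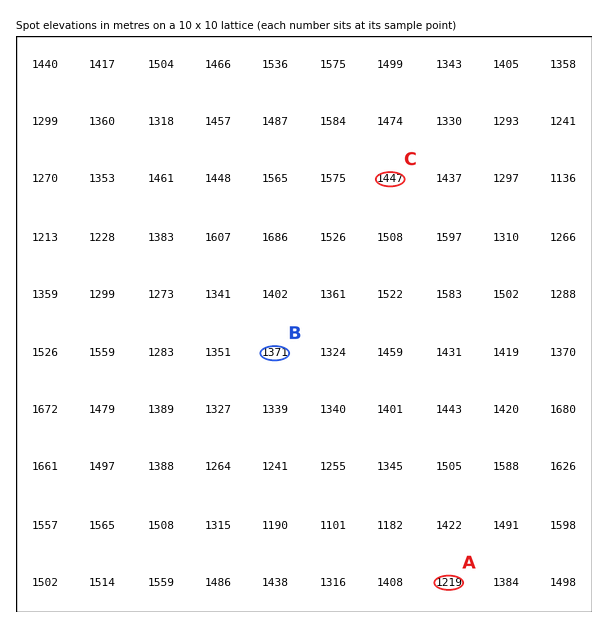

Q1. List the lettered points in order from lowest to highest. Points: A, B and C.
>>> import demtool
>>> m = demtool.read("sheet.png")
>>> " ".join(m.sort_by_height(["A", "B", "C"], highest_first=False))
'A B C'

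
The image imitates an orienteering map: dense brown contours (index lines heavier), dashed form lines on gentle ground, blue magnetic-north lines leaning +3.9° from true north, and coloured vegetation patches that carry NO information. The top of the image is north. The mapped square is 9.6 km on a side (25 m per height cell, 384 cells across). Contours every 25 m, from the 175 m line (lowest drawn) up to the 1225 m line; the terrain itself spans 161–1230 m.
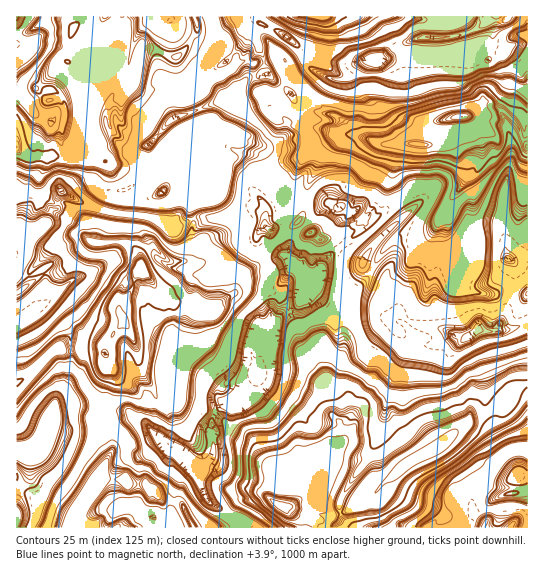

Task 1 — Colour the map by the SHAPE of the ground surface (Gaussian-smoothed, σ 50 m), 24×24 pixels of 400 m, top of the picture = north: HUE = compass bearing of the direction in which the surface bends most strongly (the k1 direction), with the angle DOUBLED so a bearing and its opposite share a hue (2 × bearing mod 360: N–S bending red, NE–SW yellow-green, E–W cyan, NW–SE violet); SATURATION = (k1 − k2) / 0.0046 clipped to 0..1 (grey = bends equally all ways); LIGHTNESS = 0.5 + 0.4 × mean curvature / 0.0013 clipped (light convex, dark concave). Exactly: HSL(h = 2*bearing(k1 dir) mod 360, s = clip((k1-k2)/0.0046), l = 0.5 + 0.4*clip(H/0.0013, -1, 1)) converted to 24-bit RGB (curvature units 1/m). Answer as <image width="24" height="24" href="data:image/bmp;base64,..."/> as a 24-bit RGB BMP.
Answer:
<image width="24" height="24" href="data:image/bmp;base64,Qk32BgAAAAAAADYAAAAoAAAAGAAAABgAAAABABgAAAAAAMAGAAATCwAAEwsAAAAAAAAAAAAAOoYWE0K44MK1dOBBEGcYlC00emQ4Q16spfrVwAWERxIYYig92fLab9fq27Cymwne5lGsbNxLlcctFoVyZoyS1E2Qt+wvAnQ7bNPPHo6n30Ms88XLGxZFMRWSzf7UXOn+JwQv6ADLpIb5zP/7VfNpqDqHu6SIEF+EwZzE6qrDpedqa5EfJkFJZ2uC/y3B5ypeI1SbmVDP4BV54neHYsf7c7375cBj73oWIwg3JrlnoypT1NFwgIJ+hICAiYF/Er17Sp/c3KDJ7l2stWs+H1EkK1o1K22K7t3kX00zI0g/bya9otY4+U4/aNseZb0OKwgMe9UxGBpMVcnHhuuKz4PYkIunkoWV0qOSE0pBJYU44pvX58Do5LbZN3hbCjQOKTgFIOhmLUlZhiKC1dF+grJ17rNNMwAhROVNodR2CEiZXuzxtpnryBVmwsUsyCZO39q4MC2Ee3eiJVw/25jb9NfxvY/wzYjTKK2EHKglCRwqGMKR1s131rN0RQM4X6fn6vLQR9nAAKiXFzwRgy8RncgZ3YafQeF/0Y8223hpCGyPdirXa2fXJ5058TlnrIqu78Xa4py6CzplDWdI5KQ1rrETJ+ZnQqh1w7eVVSe3mG4iT3hyH05H1Rw23l0ny7iisM/c6IRIH2POG8VgRYURxSvcyozgxpDSs5Cm837o+WHrDXqYOErh0/jXbju+J3ywmpKBtDIew22XLKutXWR1Ggx5htxPwuZKdaAaqBoaK5m6MIjQsr4gE1NF4mxuM43T1I/nIRLX+rfvtZ3/RKrp9oZfANR9JDiidXZ+vY6nH7+k3Nofa3R/DEyd8dHentHA1juua8Szlx9Yb2BVgpB5EpxhPbAljdYq2yOhGnYXM74Y7B7G3ybD42hbOu7j22KMFhdV2L9B2ephMKoQHDwoGbZWLsqUulYtj21ReKoheWdwg357nYdwzydpADYHR2sAZJQrQ4ZIF0w04MgQfCLV9Nfp4yfQiHSJk5rBnL7T9Nfzry/rFhjUgviOCyco2WKEnZyFpCSaeHqBgFd5il4vzIoxIt/DT9O8uFuP8HSkny2sDGEADHAl0uFJ/zF8PurJmOPEURkaYFMz2bqiLjuSruqLQjJqHrWAiLuH3F7ATzlqXSRAjNPnm7iyyOSSNylxUIqJdj+gtwgu6Va4XZMRAzAD4/+43A2uoBFvc2mPj7SnVtq1xzVqOQgNtmAiEYtd18R/ghmFGSBzsN20fpeKfIJ80MaoGEaInTZoR2t1vYvrVznpzO3/PWr/QvV82e2hPAxT37PH3J2FazpdNLW14Df7wcT9UsDmfny2diDvFEPmg6iSoT02Oog5xMufOyZ+fJGPlHguBi0bI9kU9vJIajsAWU4AMxQAHjANh7MDKCwHiIV0hSOJaLpwVN0hNOOffxB/yENZk+AeJZ8qw4Tw4omEf7YtHSpUvz4tYlW9IfNYYwATyiIHosrlsrnhLZT9xJjqpZa/8tnoKlxsdGOVgYuAt6R7OBEezY4uR4EUnKMnPZufGlpZ+a6pkuVHCzNK4HmuiWoXy2MREUwtcL8cZehKW3eBoHmpbJ6MgX2BuauUHFFxdX97eEljwKkfklo3aRcxr+pc645cSDUSHCYNZewX8bO5GE1fkjsAs+PyycbusLTon7HQfuJ5NZ6EpTTJgn2FgIR+jY1703SdPZiOLzSG6L7WxEnOQnXv5CWVmMPyvqHrpbTqlu/cca4m6WBZACawY8vZNh6V1z5tlaqEuixwkE21AJFS1Yvfk4SVhJaiyuPrbAZWIaRRhbx4a4/uopnWxe//p1bo3nW8lz9TYmMpWa93eJ30HOD7eBJYizM2itQrsqCGwTJVJ2pJv4SPAFgPPMkAfcMZPhQc6nNCdae7lHCNH81TVO/ZwCiQLs3om7Dfwrfw3M3+yXv7bYfuhvPuxTbCwyIdVNBqin99eW6j5qWpOVlvg4GMzarAMZ4bCyMy1/TovyaInOS2MtrjdhI7kuNbK7YZhI8WNckrMZRv77e73l3v6A75Ile79M70f5iVgod9gIp62LyUHR5Ei6ZRa4F3xV/MX0fsDgBtwO+wthM/4IIAA0YIFywHkA8LUmc2S1ojTU4fJkoTalkSmxksMGU1bHYZ0ayPgnx7iIR+gdyFRVDawGrQeEqjqIioVuGXEwDC2PBXMQYKoWUkq0obVnIjBnIMHrIxHazPqWjWtprJTmaRln8I/1HnAinF2d+3dpiDhHzAUN2Vd0BQYVpx5uxOjtWZYilZYzQSLQYGsrhvoefAdXjwVeGwOTjoD9ixEZPHbMkHAHsPZJgDN076"/>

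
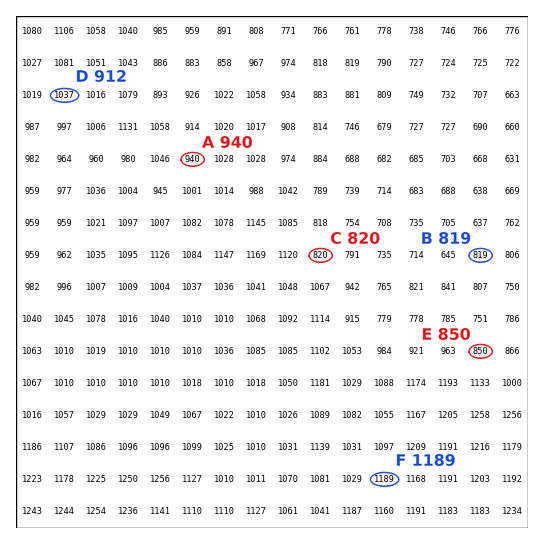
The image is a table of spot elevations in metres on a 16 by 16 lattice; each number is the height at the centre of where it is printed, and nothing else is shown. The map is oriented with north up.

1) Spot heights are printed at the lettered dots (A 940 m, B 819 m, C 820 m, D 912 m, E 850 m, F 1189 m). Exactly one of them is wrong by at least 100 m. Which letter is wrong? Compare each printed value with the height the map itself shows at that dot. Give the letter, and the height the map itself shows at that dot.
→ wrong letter D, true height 1037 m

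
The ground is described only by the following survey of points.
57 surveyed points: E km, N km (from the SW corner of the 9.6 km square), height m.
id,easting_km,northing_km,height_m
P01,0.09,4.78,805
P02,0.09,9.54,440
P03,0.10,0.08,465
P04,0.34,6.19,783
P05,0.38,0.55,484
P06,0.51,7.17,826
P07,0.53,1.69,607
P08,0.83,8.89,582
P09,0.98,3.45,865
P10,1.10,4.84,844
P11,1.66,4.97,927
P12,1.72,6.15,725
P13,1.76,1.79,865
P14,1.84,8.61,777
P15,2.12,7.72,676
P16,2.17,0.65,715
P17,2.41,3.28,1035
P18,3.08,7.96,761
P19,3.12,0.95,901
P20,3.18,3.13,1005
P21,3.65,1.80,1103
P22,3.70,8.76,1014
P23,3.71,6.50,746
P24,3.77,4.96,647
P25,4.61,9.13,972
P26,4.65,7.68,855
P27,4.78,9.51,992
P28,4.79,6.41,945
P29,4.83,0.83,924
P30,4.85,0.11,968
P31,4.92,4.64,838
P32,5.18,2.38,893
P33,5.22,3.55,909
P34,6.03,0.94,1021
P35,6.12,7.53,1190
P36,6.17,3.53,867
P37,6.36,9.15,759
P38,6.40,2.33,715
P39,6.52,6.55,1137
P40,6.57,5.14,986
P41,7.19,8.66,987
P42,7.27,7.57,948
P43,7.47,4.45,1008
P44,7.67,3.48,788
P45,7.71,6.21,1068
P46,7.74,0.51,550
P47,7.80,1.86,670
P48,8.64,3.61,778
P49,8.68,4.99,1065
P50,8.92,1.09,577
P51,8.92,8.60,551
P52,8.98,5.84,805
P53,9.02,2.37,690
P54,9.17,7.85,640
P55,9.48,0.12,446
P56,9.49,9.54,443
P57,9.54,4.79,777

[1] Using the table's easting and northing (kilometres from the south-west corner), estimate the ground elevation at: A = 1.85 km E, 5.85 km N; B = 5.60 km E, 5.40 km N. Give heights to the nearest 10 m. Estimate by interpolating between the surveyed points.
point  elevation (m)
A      740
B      860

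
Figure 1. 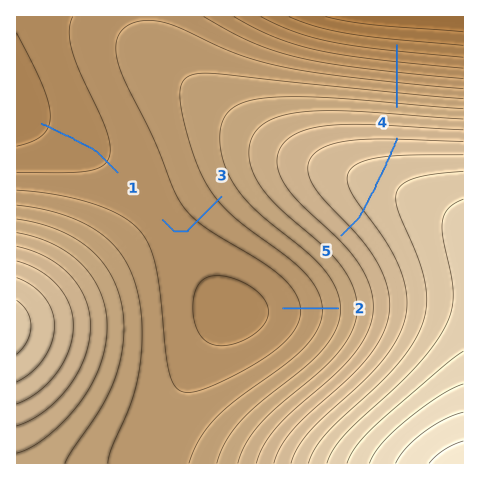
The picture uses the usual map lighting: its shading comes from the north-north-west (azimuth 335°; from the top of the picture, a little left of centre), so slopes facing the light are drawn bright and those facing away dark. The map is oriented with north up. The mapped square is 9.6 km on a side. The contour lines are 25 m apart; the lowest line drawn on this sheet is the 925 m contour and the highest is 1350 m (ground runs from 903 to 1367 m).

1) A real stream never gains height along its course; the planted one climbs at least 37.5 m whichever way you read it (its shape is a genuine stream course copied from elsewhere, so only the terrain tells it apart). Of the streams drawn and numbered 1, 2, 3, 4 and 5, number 5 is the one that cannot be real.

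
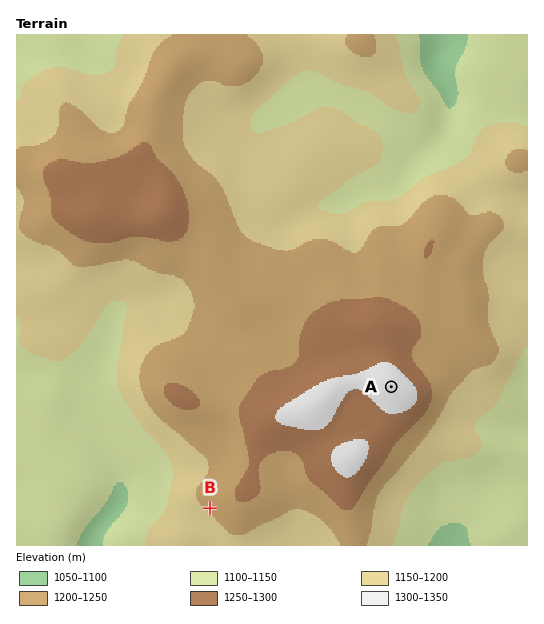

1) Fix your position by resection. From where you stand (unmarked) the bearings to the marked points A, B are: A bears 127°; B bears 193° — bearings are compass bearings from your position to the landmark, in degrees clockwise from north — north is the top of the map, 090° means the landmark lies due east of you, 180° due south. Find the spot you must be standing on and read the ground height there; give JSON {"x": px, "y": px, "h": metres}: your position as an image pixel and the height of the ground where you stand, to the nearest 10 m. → {"x": 261, "y": 288, "h": 1240}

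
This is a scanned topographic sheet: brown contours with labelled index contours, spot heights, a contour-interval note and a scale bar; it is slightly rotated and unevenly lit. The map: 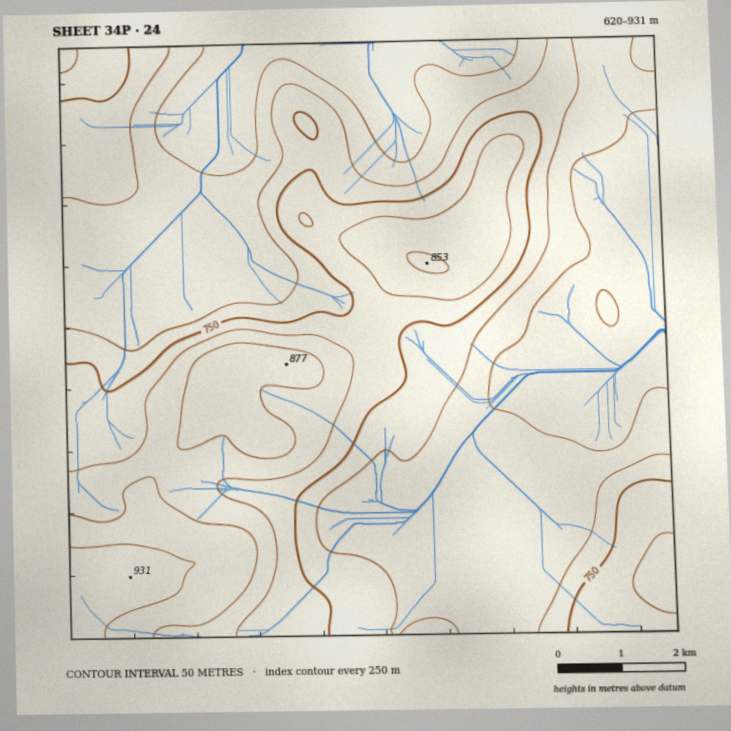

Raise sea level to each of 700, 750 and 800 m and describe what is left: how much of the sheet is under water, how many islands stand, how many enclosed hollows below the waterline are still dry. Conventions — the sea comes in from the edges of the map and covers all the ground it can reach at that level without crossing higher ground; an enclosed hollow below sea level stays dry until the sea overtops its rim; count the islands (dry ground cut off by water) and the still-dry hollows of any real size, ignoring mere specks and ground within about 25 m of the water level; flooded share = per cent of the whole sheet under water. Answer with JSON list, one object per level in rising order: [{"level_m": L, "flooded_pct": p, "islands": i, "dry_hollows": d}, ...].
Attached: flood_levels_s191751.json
[{"level_m": 700, "flooded_pct": 48, "islands": 0, "dry_hollows": 0}, {"level_m": 750, "flooded_pct": 64, "islands": 0, "dry_hollows": 0}, {"level_m": 800, "flooded_pct": 79, "islands": 1, "dry_hollows": 0}]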